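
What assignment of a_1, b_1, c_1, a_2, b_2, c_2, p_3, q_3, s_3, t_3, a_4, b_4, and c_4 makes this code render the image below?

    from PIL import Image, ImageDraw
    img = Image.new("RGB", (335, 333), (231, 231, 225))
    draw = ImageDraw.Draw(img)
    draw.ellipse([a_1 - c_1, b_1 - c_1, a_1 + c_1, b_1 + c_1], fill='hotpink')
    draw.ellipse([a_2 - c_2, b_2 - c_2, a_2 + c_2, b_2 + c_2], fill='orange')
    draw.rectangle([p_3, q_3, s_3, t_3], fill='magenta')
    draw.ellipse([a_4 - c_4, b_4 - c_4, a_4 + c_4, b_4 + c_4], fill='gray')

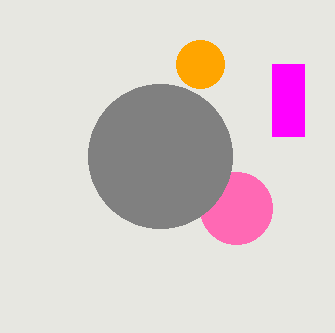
a_1 = 236; b_1 = 208; c_1 = 36; a_2 = 200; b_2 = 64; c_2 = 24; p_3 = 272; q_3 = 64; s_3 = 304; t_3 = 136; a_4 = 160; b_4 = 156; c_4 = 72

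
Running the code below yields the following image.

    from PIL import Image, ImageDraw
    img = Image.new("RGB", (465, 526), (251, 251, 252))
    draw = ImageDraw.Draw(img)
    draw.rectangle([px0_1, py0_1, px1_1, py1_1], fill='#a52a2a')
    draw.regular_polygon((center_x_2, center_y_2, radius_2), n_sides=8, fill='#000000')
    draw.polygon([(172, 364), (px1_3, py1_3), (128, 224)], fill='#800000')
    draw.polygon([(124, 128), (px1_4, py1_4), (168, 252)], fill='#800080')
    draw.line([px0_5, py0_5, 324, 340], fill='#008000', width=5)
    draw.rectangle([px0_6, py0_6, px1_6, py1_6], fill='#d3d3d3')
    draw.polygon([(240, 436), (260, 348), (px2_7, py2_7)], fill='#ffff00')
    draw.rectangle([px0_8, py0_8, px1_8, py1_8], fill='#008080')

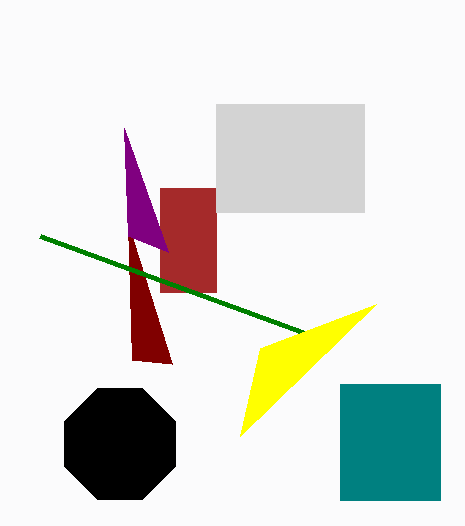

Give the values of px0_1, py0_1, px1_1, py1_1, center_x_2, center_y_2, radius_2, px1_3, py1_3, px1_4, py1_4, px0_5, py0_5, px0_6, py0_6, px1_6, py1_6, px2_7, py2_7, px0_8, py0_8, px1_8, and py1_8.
px0_1 = 160
py0_1 = 188
px1_1 = 216
py1_1 = 292
center_x_2 = 120
center_y_2 = 444
radius_2 = 60
px1_3 = 132
py1_3 = 360
px1_4 = 128
py1_4 = 236
px0_5 = 40
py0_5 = 236
px0_6 = 216
py0_6 = 104
px1_6 = 364
py1_6 = 212
px2_7 = 376
py2_7 = 304
px0_8 = 340
py0_8 = 384
px1_8 = 440
py1_8 = 500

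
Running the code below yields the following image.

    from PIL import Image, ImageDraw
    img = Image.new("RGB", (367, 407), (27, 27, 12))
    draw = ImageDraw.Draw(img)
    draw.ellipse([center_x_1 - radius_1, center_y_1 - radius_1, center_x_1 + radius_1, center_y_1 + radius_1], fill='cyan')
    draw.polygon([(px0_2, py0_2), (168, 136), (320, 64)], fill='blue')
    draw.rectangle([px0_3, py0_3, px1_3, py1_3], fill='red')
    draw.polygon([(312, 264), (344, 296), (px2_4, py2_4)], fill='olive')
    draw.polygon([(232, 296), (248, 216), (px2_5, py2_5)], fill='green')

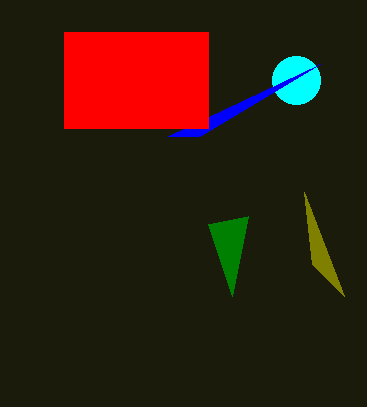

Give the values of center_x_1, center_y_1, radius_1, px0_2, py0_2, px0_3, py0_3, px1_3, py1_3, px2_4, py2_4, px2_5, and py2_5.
center_x_1 = 296, center_y_1 = 80, radius_1 = 24, px0_2 = 200, py0_2 = 136, px0_3 = 64, py0_3 = 32, px1_3 = 208, py1_3 = 128, px2_4 = 304, py2_4 = 192, px2_5 = 208, py2_5 = 224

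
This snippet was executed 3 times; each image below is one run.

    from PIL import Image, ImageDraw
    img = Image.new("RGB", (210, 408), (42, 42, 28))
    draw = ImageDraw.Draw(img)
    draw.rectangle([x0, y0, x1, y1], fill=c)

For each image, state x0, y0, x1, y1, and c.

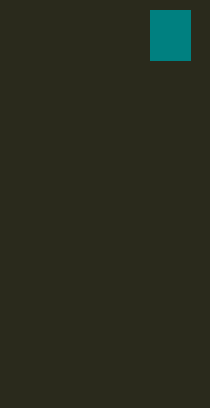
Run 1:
x0 = 150; y0 = 10; x1 = 190; y1 = 60; c = 'teal'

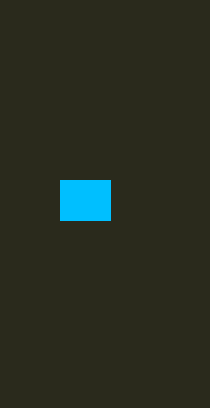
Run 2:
x0 = 60
y0 = 180
x1 = 110
y1 = 220
c = 'deepskyblue'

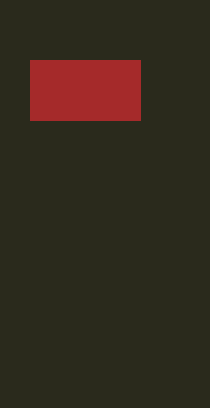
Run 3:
x0 = 30, y0 = 60, x1 = 140, y1 = 120, c = 'brown'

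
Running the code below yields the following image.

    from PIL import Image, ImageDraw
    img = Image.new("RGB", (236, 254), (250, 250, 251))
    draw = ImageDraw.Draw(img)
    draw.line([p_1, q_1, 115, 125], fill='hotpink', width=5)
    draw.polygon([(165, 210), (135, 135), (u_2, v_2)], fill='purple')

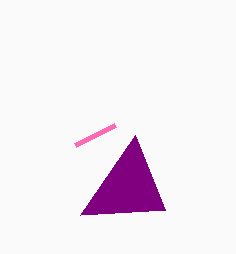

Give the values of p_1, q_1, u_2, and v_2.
p_1 = 75; q_1 = 145; u_2 = 80; v_2 = 215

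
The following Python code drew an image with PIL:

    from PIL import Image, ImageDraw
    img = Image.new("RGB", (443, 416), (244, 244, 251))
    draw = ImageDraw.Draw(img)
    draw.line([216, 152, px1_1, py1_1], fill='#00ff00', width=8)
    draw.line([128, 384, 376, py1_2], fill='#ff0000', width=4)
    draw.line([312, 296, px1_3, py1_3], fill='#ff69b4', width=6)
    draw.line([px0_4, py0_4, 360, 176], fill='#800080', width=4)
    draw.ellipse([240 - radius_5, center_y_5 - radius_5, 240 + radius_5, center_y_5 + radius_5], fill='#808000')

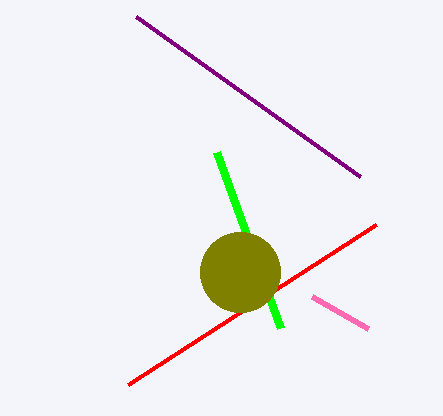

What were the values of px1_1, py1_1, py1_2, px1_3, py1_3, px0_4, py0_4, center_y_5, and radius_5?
px1_1 = 280
py1_1 = 328
py1_2 = 224
px1_3 = 368
py1_3 = 328
px0_4 = 136
py0_4 = 16
center_y_5 = 272
radius_5 = 40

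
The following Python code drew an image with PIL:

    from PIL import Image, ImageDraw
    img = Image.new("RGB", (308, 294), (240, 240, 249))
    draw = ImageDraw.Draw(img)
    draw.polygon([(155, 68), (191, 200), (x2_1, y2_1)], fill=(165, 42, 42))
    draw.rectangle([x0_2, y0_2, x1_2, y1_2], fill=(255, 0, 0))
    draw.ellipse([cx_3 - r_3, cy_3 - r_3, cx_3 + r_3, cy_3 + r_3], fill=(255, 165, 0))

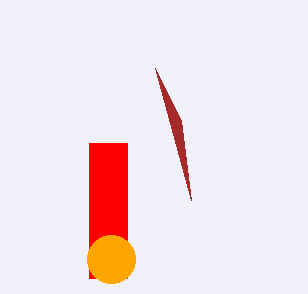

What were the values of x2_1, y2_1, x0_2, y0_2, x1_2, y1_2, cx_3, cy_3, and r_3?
x2_1 = 181, y2_1 = 121, x0_2 = 89, y0_2 = 143, x1_2 = 127, y1_2 = 278, cx_3 = 111, cy_3 = 259, r_3 = 24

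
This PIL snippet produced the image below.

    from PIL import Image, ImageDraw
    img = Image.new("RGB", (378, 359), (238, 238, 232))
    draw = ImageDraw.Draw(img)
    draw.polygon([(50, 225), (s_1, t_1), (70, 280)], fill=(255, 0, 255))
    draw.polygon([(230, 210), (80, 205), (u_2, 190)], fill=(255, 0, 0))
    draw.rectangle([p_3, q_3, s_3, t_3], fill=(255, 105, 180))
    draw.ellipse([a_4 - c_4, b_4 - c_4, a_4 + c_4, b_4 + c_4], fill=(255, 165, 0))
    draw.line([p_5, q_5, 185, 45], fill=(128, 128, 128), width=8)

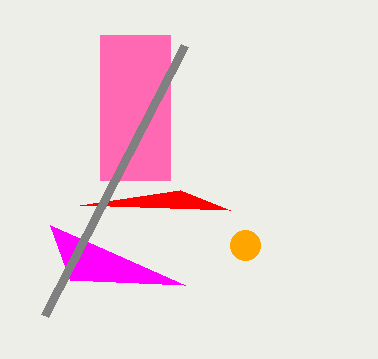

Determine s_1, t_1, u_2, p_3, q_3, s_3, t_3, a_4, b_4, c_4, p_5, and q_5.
s_1 = 185
t_1 = 285
u_2 = 180
p_3 = 100
q_3 = 35
s_3 = 170
t_3 = 180
a_4 = 245
b_4 = 245
c_4 = 15
p_5 = 45
q_5 = 315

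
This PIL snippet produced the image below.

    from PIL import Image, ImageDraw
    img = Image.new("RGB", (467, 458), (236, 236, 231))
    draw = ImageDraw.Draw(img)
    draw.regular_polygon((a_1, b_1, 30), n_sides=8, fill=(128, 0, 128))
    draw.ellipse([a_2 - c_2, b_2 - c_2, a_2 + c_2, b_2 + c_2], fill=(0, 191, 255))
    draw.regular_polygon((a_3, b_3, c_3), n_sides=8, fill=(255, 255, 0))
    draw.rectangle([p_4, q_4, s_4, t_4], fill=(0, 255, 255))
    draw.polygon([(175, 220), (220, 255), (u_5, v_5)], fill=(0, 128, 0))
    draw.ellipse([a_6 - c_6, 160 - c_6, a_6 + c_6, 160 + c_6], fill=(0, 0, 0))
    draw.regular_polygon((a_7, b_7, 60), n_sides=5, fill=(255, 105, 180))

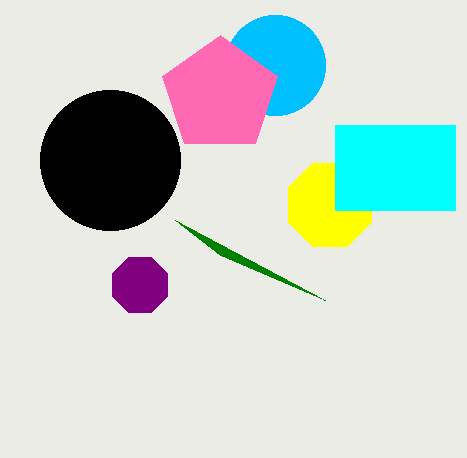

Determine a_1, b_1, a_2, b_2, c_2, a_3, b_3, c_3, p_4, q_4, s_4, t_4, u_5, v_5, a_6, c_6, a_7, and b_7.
a_1 = 140
b_1 = 285
a_2 = 275
b_2 = 65
c_2 = 50
a_3 = 330
b_3 = 205
c_3 = 45
p_4 = 335
q_4 = 125
s_4 = 455
t_4 = 210
u_5 = 325
v_5 = 300
a_6 = 110
c_6 = 70
a_7 = 220
b_7 = 95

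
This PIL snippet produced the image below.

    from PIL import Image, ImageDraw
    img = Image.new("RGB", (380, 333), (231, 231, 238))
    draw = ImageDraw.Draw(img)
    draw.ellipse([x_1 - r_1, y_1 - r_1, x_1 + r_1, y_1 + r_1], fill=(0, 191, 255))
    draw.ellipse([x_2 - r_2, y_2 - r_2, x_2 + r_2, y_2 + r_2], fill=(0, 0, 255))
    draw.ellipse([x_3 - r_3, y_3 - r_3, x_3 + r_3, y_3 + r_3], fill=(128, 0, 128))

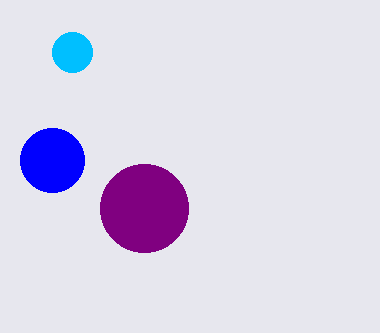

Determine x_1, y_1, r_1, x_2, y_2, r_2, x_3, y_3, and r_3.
x_1 = 72
y_1 = 52
r_1 = 20
x_2 = 52
y_2 = 160
r_2 = 32
x_3 = 144
y_3 = 208
r_3 = 44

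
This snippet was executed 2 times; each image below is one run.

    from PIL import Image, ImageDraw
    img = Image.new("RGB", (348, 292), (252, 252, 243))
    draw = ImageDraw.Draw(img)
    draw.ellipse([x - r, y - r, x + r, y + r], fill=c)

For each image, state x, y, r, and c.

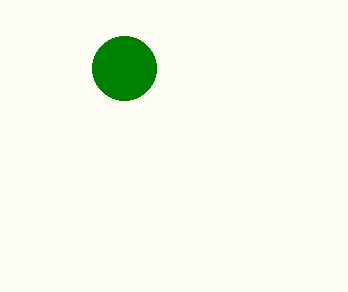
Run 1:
x = 124
y = 68
r = 32
c = 'green'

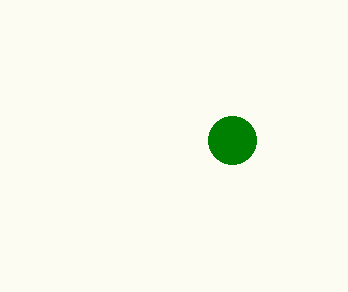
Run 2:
x = 232; y = 140; r = 24; c = 'green'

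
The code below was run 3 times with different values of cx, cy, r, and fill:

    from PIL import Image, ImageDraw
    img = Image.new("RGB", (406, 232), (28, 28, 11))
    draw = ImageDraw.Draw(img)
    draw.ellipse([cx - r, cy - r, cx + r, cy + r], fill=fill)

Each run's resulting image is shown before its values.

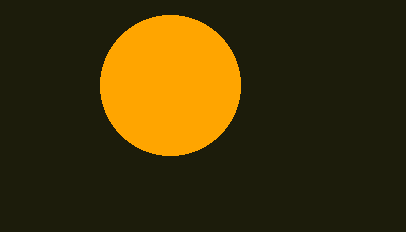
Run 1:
cx = 170
cy = 85
r = 70
fill = 'orange'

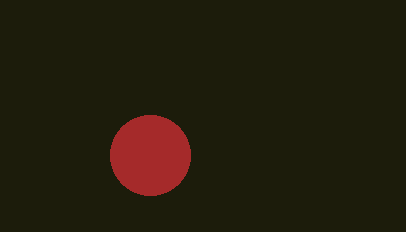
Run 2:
cx = 150, cy = 155, r = 40, fill = 'brown'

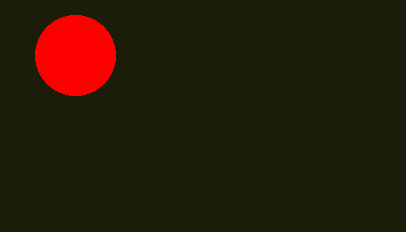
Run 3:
cx = 75, cy = 55, r = 40, fill = 'red'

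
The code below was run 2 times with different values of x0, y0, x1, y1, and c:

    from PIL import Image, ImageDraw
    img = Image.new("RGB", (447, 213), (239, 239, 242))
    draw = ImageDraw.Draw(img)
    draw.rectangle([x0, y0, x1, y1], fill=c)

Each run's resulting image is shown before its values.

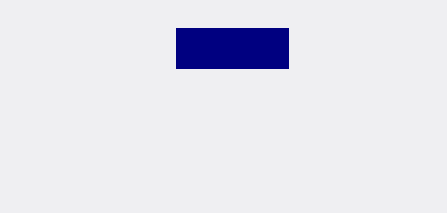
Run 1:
x0 = 176; y0 = 28; x1 = 288; y1 = 68; c = 'navy'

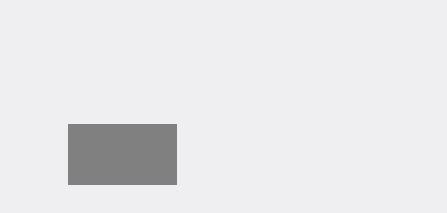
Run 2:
x0 = 68, y0 = 124, x1 = 176, y1 = 184, c = 'gray'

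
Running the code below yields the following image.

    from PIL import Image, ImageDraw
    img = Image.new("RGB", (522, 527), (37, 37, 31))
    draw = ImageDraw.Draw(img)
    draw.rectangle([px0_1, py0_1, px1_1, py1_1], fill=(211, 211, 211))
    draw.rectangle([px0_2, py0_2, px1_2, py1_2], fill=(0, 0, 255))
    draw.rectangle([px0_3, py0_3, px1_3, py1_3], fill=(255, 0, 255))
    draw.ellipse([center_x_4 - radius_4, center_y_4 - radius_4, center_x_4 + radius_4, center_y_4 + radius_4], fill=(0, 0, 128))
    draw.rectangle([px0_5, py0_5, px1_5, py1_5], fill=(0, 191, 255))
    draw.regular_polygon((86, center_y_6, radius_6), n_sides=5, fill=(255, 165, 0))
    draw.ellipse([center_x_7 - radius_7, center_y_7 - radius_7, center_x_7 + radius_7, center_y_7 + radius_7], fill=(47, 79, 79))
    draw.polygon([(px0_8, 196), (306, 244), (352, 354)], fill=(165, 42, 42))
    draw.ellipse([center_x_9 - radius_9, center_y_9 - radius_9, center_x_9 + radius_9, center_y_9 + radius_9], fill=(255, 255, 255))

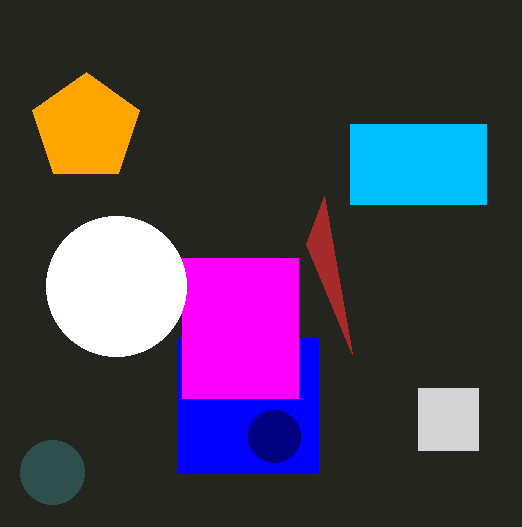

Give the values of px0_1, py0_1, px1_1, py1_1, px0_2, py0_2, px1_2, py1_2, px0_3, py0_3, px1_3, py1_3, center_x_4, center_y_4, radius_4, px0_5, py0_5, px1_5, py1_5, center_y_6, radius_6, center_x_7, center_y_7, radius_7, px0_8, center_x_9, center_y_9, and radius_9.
px0_1 = 418, py0_1 = 388, px1_1 = 478, py1_1 = 450, px0_2 = 178, py0_2 = 338, px1_2 = 318, py1_2 = 472, px0_3 = 182, py0_3 = 258, px1_3 = 298, py1_3 = 398, center_x_4 = 274, center_y_4 = 436, radius_4 = 26, px0_5 = 350, py0_5 = 124, px1_5 = 486, py1_5 = 204, center_y_6 = 128, radius_6 = 56, center_x_7 = 52, center_y_7 = 472, radius_7 = 32, px0_8 = 324, center_x_9 = 116, center_y_9 = 286, radius_9 = 70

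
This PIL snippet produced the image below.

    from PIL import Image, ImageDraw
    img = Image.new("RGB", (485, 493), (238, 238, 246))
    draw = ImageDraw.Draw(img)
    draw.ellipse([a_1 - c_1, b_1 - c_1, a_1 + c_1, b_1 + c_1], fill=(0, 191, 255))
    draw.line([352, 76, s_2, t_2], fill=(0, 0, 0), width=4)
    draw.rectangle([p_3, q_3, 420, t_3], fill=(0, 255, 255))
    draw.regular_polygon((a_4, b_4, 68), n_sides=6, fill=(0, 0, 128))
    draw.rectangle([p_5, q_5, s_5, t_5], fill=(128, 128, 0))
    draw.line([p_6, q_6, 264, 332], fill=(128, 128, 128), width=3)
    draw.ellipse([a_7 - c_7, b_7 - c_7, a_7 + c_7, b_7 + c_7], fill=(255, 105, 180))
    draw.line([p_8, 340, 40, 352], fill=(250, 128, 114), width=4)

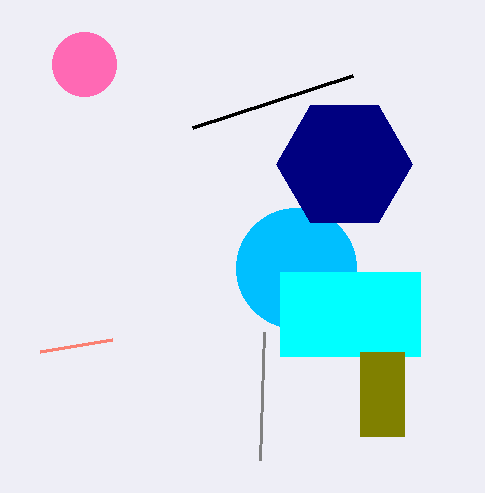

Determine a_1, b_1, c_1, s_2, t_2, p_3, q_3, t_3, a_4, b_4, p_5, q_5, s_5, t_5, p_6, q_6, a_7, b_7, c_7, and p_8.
a_1 = 296; b_1 = 268; c_1 = 60; s_2 = 192; t_2 = 128; p_3 = 280; q_3 = 272; t_3 = 356; a_4 = 344; b_4 = 164; p_5 = 360; q_5 = 352; s_5 = 404; t_5 = 436; p_6 = 260; q_6 = 460; a_7 = 84; b_7 = 64; c_7 = 32; p_8 = 112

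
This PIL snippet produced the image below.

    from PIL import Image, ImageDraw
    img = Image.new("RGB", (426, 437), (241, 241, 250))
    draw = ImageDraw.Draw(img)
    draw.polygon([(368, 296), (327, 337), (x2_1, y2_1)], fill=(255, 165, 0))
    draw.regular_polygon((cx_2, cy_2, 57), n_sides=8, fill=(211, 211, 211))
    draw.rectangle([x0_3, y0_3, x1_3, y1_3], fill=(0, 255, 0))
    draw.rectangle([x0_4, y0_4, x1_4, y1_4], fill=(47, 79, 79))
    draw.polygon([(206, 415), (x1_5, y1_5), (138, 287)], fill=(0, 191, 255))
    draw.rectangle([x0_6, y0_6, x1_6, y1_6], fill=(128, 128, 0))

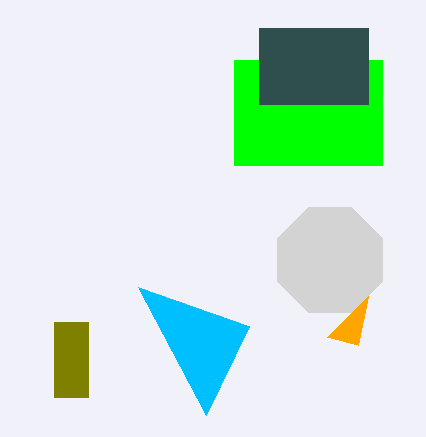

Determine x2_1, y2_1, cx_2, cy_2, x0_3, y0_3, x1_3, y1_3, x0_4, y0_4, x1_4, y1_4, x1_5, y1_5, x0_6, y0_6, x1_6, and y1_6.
x2_1 = 358; y2_1 = 345; cx_2 = 330; cy_2 = 260; x0_3 = 234; y0_3 = 60; x1_3 = 382; y1_3 = 165; x0_4 = 259; y0_4 = 28; x1_4 = 368; y1_4 = 104; x1_5 = 249; y1_5 = 326; x0_6 = 54; y0_6 = 322; x1_6 = 88; y1_6 = 397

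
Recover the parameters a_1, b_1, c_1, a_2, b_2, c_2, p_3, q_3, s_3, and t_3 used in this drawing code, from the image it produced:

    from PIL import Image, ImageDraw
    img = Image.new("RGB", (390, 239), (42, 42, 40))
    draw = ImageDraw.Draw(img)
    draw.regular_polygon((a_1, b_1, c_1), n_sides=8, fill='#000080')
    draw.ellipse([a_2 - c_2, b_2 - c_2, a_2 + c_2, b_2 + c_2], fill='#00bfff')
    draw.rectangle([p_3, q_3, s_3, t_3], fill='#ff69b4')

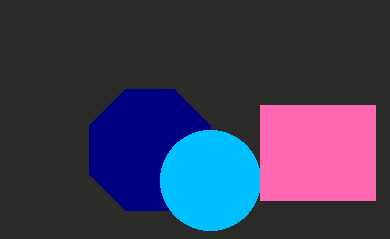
a_1 = 150, b_1 = 150, c_1 = 65, a_2 = 210, b_2 = 180, c_2 = 50, p_3 = 260, q_3 = 105, s_3 = 375, t_3 = 200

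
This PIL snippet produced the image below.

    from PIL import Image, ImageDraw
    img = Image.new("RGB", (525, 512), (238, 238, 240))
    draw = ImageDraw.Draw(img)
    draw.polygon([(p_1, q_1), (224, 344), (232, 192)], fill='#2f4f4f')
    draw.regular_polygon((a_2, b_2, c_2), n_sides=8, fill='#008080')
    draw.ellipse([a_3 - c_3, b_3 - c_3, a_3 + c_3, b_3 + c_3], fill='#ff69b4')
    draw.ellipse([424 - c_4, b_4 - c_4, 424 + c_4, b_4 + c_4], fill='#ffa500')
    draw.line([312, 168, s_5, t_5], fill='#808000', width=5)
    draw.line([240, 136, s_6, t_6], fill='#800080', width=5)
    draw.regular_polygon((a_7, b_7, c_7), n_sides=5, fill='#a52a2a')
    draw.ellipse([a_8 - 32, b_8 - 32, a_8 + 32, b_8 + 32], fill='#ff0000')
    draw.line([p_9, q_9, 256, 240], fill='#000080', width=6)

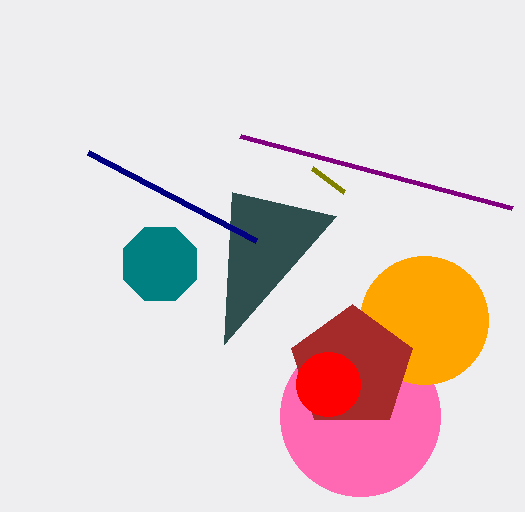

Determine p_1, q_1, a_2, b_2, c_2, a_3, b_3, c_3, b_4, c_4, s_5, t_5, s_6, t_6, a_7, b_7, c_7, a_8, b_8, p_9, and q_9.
p_1 = 336
q_1 = 216
a_2 = 160
b_2 = 264
c_2 = 40
a_3 = 360
b_3 = 416
c_3 = 80
b_4 = 320
c_4 = 64
s_5 = 344
t_5 = 192
s_6 = 512
t_6 = 208
a_7 = 352
b_7 = 368
c_7 = 64
a_8 = 328
b_8 = 384
p_9 = 88
q_9 = 152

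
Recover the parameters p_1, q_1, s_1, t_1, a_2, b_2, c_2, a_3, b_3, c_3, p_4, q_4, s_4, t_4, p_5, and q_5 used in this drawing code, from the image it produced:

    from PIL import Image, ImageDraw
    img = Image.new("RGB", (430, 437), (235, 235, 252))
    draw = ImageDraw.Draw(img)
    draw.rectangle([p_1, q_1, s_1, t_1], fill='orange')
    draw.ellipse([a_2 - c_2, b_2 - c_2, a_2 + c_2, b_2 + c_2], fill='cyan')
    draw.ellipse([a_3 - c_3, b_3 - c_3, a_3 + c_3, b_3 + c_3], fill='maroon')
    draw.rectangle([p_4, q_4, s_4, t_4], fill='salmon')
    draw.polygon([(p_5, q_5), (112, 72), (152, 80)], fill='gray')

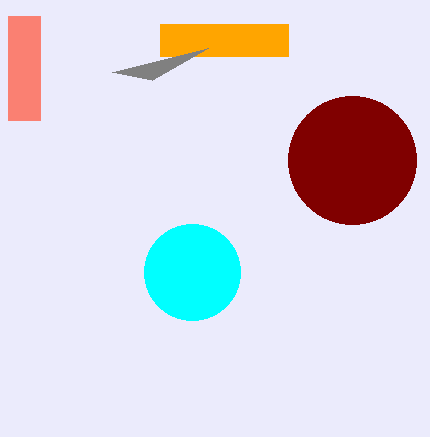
p_1 = 160
q_1 = 24
s_1 = 288
t_1 = 56
a_2 = 192
b_2 = 272
c_2 = 48
a_3 = 352
b_3 = 160
c_3 = 64
p_4 = 8
q_4 = 16
s_4 = 40
t_4 = 120
p_5 = 208
q_5 = 48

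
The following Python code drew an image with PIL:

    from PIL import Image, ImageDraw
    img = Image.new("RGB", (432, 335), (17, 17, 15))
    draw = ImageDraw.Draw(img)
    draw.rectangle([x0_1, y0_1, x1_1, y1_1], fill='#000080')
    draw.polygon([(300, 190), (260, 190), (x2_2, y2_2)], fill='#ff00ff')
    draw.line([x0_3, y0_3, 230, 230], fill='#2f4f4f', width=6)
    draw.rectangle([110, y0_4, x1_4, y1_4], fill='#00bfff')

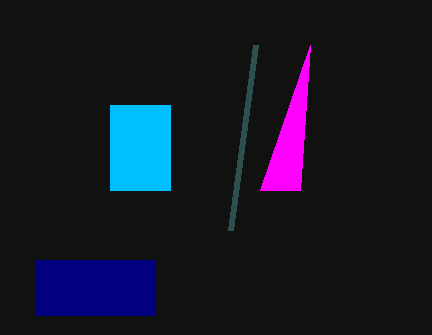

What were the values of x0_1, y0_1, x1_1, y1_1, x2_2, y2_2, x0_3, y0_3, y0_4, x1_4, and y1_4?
x0_1 = 35; y0_1 = 260; x1_1 = 155; y1_1 = 315; x2_2 = 310; y2_2 = 45; x0_3 = 255; y0_3 = 45; y0_4 = 105; x1_4 = 170; y1_4 = 190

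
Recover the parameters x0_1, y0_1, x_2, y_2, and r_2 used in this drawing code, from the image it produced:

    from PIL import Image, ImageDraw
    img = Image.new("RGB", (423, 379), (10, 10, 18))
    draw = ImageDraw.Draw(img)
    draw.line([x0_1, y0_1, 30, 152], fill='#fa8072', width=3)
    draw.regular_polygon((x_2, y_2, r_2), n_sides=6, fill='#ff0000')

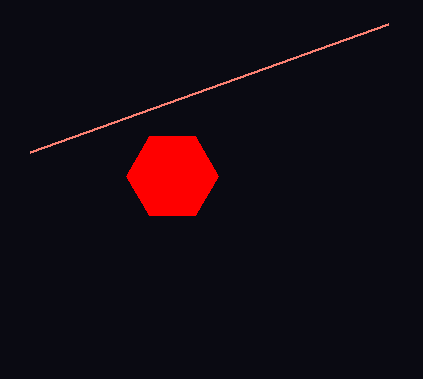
x0_1 = 388; y0_1 = 24; x_2 = 172; y_2 = 176; r_2 = 46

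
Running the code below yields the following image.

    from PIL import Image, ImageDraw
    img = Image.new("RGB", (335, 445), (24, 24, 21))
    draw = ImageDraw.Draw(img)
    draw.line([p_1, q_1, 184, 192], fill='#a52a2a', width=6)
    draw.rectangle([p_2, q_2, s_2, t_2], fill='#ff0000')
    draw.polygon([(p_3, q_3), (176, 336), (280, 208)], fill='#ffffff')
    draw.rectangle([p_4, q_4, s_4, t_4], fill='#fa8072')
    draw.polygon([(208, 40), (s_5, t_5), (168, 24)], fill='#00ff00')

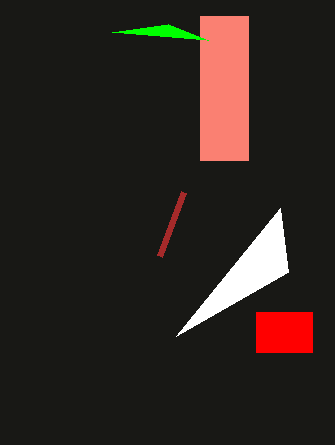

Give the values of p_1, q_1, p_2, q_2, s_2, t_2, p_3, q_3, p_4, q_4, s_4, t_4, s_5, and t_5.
p_1 = 160, q_1 = 256, p_2 = 256, q_2 = 312, s_2 = 312, t_2 = 352, p_3 = 288, q_3 = 272, p_4 = 200, q_4 = 16, s_4 = 248, t_4 = 160, s_5 = 112, t_5 = 32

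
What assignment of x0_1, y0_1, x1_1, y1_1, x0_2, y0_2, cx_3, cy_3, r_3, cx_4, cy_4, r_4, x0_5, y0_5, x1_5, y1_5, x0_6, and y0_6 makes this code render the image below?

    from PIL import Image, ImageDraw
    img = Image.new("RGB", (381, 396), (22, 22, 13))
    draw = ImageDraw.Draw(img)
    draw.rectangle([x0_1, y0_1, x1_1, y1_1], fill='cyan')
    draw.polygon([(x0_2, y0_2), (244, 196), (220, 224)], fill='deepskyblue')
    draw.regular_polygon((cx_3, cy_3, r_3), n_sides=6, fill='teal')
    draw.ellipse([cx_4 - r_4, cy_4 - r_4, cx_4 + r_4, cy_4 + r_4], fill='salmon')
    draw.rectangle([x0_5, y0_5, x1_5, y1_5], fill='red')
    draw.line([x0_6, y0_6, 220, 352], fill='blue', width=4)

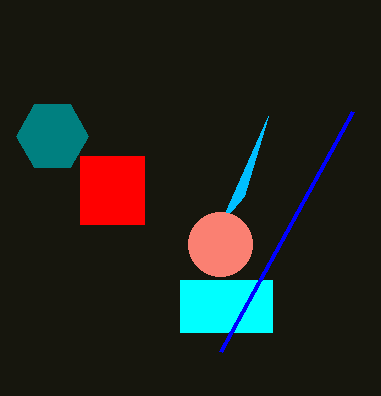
x0_1 = 180, y0_1 = 280, x1_1 = 272, y1_1 = 332, x0_2 = 268, y0_2 = 116, cx_3 = 52, cy_3 = 136, r_3 = 36, cx_4 = 220, cy_4 = 244, r_4 = 32, x0_5 = 80, y0_5 = 156, x1_5 = 144, y1_5 = 224, x0_6 = 352, y0_6 = 112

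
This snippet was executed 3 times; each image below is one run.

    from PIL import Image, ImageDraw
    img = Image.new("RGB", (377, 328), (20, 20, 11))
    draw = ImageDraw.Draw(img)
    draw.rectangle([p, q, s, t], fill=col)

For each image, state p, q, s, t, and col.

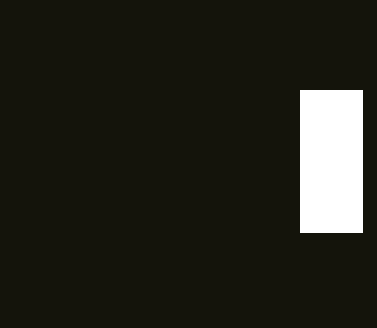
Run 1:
p = 300
q = 90
s = 362
t = 232
col = 'white'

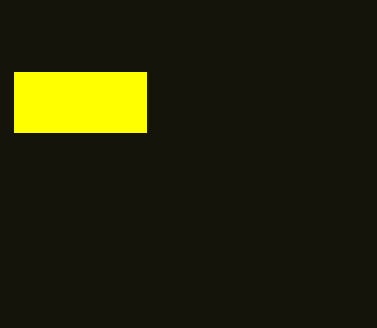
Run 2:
p = 14, q = 72, s = 146, t = 132, col = 'yellow'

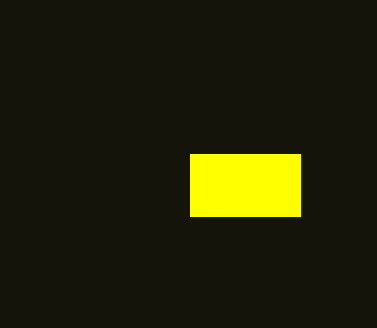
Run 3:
p = 190
q = 154
s = 300
t = 216
col = 'yellow'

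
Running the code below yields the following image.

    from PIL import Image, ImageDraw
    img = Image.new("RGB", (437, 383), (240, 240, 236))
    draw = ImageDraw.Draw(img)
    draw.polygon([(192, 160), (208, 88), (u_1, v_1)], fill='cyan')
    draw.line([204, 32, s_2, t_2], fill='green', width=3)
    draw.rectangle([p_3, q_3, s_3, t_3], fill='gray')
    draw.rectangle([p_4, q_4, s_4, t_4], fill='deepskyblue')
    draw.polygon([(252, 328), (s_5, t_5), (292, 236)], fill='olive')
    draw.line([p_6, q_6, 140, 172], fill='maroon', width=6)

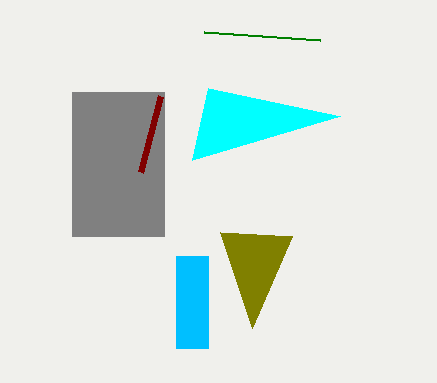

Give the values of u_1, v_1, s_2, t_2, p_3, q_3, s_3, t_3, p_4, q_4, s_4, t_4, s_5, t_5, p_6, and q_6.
u_1 = 340; v_1 = 116; s_2 = 320; t_2 = 40; p_3 = 72; q_3 = 92; s_3 = 164; t_3 = 236; p_4 = 176; q_4 = 256; s_4 = 208; t_4 = 348; s_5 = 220; t_5 = 232; p_6 = 160; q_6 = 96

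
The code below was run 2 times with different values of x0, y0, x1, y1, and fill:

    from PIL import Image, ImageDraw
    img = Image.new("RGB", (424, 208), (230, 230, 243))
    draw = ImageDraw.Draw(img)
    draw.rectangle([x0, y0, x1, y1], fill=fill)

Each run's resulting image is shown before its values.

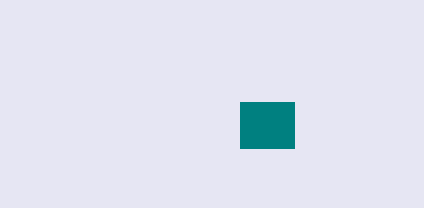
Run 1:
x0 = 240
y0 = 102
x1 = 294
y1 = 148
fill = 'teal'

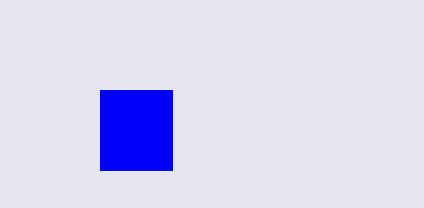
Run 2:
x0 = 100, y0 = 90, x1 = 172, y1 = 170, fill = 'blue'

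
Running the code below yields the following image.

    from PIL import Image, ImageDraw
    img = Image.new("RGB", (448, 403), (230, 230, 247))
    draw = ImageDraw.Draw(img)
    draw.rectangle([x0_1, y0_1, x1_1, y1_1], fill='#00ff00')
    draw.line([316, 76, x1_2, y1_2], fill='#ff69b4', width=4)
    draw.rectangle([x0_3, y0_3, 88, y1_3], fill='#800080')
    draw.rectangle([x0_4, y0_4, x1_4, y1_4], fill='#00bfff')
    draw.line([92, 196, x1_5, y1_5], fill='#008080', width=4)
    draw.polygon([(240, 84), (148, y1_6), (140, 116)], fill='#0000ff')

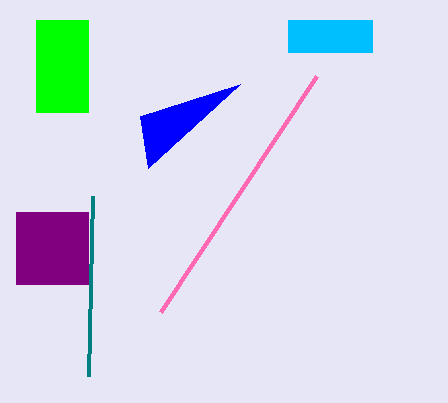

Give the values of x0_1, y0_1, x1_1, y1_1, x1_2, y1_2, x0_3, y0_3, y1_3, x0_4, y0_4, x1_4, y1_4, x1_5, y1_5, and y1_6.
x0_1 = 36; y0_1 = 20; x1_1 = 88; y1_1 = 112; x1_2 = 160; y1_2 = 312; x0_3 = 16; y0_3 = 212; y1_3 = 284; x0_4 = 288; y0_4 = 20; x1_4 = 372; y1_4 = 52; x1_5 = 88; y1_5 = 376; y1_6 = 168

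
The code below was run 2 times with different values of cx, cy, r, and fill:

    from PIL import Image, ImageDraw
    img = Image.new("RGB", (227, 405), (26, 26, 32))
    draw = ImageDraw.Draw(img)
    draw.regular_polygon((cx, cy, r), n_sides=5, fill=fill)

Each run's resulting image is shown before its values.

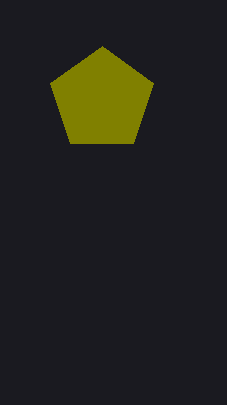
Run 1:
cx = 102
cy = 100
r = 54
fill = 'olive'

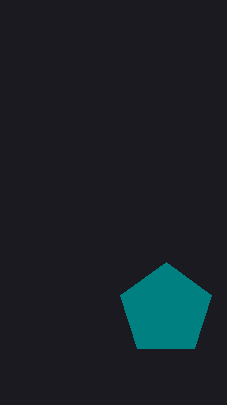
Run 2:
cx = 166; cy = 310; r = 48; fill = 'teal'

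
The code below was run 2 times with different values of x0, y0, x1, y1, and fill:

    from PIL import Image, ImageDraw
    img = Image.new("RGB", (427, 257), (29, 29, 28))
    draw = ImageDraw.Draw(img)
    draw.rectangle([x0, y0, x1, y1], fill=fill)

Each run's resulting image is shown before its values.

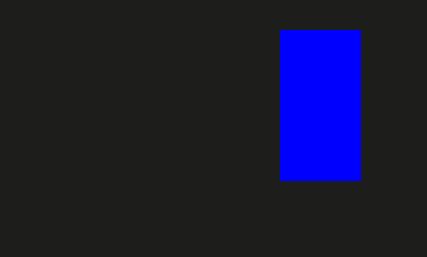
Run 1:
x0 = 280
y0 = 30
x1 = 360
y1 = 180
fill = 'blue'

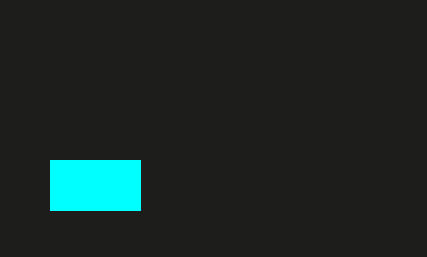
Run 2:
x0 = 50
y0 = 160
x1 = 140
y1 = 210
fill = 'cyan'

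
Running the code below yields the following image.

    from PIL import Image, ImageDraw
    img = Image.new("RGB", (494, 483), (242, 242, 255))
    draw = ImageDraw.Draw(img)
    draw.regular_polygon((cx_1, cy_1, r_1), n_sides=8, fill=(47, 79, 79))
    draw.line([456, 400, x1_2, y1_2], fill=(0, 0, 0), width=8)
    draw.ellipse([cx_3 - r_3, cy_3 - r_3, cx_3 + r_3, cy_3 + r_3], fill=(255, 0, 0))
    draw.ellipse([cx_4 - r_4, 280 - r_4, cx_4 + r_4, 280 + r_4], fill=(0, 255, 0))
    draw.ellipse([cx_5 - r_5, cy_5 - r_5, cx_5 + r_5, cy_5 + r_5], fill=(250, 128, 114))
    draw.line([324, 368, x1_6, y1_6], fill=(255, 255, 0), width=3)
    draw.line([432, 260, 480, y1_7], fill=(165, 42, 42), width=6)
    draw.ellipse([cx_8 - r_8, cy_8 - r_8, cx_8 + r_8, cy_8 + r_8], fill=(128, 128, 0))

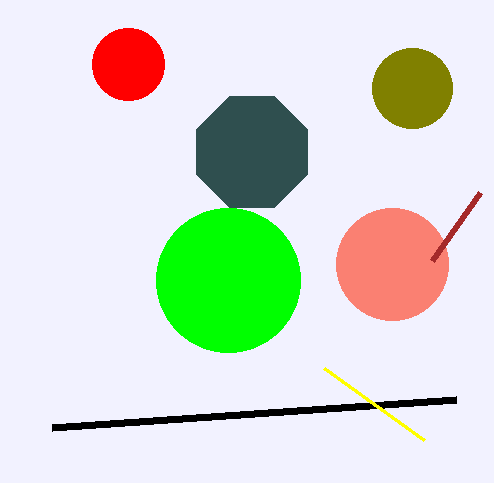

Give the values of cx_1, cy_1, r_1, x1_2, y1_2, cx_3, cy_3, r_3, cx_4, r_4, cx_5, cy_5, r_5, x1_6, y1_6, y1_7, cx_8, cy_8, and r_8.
cx_1 = 252, cy_1 = 152, r_1 = 60, x1_2 = 52, y1_2 = 428, cx_3 = 128, cy_3 = 64, r_3 = 36, cx_4 = 228, r_4 = 72, cx_5 = 392, cy_5 = 264, r_5 = 56, x1_6 = 424, y1_6 = 440, y1_7 = 192, cx_8 = 412, cy_8 = 88, r_8 = 40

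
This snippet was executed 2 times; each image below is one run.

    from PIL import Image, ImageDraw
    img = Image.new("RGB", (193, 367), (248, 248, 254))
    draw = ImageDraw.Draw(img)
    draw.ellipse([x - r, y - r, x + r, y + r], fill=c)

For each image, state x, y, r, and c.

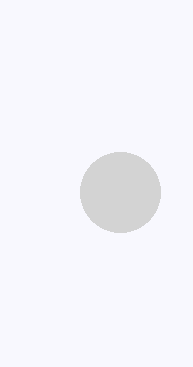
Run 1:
x = 120
y = 192
r = 40
c = 'lightgray'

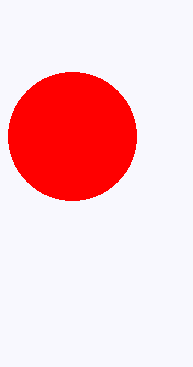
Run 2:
x = 72, y = 136, r = 64, c = 'red'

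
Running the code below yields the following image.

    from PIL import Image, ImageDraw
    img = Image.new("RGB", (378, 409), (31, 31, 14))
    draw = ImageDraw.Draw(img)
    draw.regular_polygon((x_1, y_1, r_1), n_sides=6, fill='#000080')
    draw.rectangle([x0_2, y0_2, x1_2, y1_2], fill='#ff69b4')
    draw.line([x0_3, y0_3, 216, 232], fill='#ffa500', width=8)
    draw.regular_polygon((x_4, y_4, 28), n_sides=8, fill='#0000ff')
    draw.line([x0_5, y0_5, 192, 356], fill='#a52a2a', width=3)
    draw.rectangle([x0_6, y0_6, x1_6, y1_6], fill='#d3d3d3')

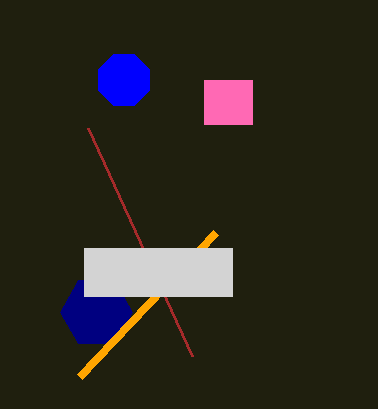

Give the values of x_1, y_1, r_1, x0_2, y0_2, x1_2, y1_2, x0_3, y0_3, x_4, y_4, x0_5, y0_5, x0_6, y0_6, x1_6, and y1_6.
x_1 = 96; y_1 = 312; r_1 = 36; x0_2 = 204; y0_2 = 80; x1_2 = 252; y1_2 = 124; x0_3 = 80; y0_3 = 376; x_4 = 124; y_4 = 80; x0_5 = 88; y0_5 = 128; x0_6 = 84; y0_6 = 248; x1_6 = 232; y1_6 = 296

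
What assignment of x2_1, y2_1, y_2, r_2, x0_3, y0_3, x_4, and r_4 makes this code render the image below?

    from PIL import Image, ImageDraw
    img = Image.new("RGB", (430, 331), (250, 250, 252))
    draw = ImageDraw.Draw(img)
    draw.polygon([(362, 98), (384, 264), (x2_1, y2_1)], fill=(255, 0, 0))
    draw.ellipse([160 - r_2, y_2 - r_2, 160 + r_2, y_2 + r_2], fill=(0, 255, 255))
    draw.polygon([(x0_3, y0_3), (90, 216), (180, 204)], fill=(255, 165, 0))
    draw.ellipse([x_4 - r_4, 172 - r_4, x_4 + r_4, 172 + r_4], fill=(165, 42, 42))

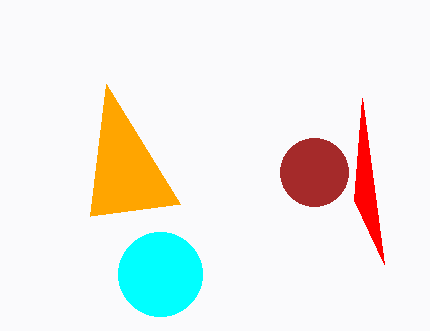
x2_1 = 354; y2_1 = 200; y_2 = 274; r_2 = 42; x0_3 = 106; y0_3 = 84; x_4 = 314; r_4 = 34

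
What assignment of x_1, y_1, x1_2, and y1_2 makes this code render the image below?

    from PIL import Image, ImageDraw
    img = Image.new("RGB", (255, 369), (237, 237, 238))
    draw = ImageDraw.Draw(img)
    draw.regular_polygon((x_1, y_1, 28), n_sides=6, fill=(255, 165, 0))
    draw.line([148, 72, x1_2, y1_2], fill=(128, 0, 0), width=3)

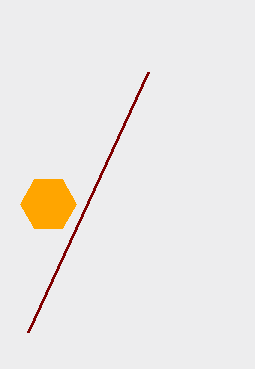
x_1 = 48; y_1 = 204; x1_2 = 28; y1_2 = 332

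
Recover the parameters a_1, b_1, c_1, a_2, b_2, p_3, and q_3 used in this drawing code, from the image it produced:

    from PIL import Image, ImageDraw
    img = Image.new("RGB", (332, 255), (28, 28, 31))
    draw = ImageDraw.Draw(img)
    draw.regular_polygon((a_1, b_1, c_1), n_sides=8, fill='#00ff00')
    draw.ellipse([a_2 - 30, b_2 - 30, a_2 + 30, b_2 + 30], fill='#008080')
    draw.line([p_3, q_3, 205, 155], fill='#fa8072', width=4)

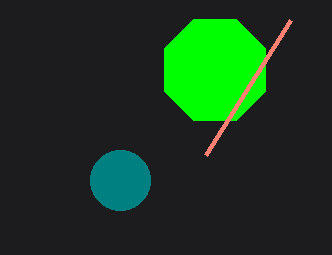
a_1 = 215; b_1 = 70; c_1 = 55; a_2 = 120; b_2 = 180; p_3 = 290; q_3 = 20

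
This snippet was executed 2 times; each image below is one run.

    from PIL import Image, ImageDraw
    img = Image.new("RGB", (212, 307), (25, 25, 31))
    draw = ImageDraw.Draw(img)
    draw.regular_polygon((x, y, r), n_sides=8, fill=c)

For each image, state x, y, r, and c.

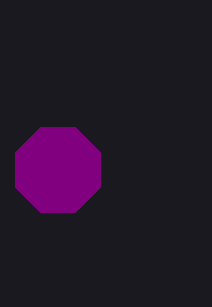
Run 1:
x = 58; y = 170; r = 46; c = 'purple'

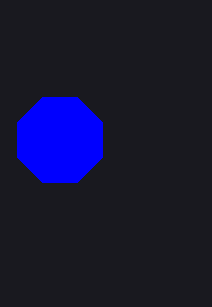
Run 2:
x = 60, y = 140, r = 46, c = 'blue'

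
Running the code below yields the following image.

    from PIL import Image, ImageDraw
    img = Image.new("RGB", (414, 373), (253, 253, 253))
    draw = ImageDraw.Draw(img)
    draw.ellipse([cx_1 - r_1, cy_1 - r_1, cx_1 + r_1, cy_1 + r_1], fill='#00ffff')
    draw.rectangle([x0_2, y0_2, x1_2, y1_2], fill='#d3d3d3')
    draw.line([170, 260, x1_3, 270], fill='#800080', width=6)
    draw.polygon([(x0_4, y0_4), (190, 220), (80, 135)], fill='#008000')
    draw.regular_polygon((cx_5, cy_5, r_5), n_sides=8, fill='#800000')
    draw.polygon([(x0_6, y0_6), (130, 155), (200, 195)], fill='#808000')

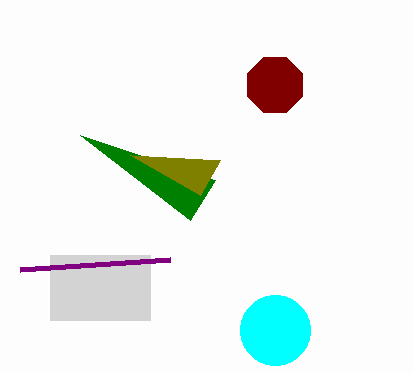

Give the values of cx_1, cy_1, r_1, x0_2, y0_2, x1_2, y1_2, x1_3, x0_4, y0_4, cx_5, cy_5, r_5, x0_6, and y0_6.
cx_1 = 275; cy_1 = 330; r_1 = 35; x0_2 = 50; y0_2 = 255; x1_2 = 150; y1_2 = 320; x1_3 = 20; x0_4 = 215; y0_4 = 180; cx_5 = 275; cy_5 = 85; r_5 = 30; x0_6 = 220; y0_6 = 160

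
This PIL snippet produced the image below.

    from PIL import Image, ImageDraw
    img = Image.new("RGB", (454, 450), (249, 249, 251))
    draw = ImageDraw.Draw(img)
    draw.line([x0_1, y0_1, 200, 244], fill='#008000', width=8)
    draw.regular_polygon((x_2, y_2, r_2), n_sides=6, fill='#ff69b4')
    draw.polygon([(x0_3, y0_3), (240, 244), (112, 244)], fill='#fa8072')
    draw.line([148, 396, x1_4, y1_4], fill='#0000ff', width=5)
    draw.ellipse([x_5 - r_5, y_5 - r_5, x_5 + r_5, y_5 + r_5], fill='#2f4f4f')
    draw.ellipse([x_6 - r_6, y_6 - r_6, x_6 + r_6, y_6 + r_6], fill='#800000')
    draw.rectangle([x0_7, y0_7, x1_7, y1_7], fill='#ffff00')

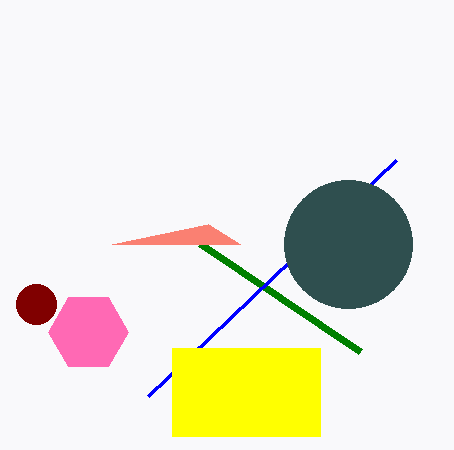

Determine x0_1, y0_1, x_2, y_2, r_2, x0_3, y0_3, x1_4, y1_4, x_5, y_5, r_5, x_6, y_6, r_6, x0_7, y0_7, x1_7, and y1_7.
x0_1 = 360; y0_1 = 352; x_2 = 88; y_2 = 332; r_2 = 40; x0_3 = 208; y0_3 = 224; x1_4 = 396; y1_4 = 160; x_5 = 348; y_5 = 244; r_5 = 64; x_6 = 36; y_6 = 304; r_6 = 20; x0_7 = 172; y0_7 = 348; x1_7 = 320; y1_7 = 436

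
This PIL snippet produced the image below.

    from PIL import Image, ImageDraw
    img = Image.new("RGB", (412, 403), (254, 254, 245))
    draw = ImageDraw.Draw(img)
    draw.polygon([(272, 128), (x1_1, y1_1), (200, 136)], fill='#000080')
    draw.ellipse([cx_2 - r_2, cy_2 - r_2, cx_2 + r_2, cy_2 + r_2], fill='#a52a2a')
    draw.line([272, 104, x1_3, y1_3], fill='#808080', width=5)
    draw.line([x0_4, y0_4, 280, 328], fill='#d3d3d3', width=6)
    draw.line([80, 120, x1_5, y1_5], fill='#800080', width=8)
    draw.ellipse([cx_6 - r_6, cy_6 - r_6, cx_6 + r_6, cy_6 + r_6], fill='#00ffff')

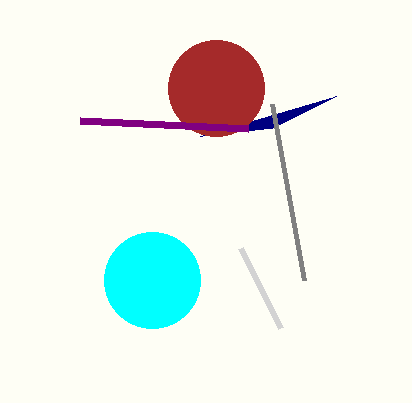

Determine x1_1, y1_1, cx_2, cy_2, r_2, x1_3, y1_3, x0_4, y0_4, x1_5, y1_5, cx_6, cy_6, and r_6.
x1_1 = 336; y1_1 = 96; cx_2 = 216; cy_2 = 88; r_2 = 48; x1_3 = 304; y1_3 = 280; x0_4 = 240; y0_4 = 248; x1_5 = 248; y1_5 = 128; cx_6 = 152; cy_6 = 280; r_6 = 48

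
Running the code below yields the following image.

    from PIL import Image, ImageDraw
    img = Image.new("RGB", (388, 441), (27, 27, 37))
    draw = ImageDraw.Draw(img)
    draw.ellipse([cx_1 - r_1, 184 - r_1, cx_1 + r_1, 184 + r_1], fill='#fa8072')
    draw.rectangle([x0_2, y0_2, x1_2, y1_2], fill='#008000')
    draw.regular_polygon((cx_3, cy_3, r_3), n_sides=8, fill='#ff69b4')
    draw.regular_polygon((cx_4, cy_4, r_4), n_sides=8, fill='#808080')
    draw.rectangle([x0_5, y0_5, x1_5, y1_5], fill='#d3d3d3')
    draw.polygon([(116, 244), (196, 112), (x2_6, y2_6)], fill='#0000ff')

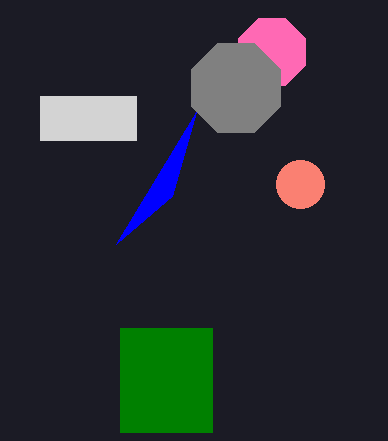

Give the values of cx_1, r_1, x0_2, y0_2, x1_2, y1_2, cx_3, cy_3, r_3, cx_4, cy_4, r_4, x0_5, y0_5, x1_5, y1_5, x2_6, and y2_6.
cx_1 = 300
r_1 = 24
x0_2 = 120
y0_2 = 328
x1_2 = 212
y1_2 = 432
cx_3 = 272
cy_3 = 52
r_3 = 36
cx_4 = 236
cy_4 = 88
r_4 = 48
x0_5 = 40
y0_5 = 96
x1_5 = 136
y1_5 = 140
x2_6 = 172
y2_6 = 196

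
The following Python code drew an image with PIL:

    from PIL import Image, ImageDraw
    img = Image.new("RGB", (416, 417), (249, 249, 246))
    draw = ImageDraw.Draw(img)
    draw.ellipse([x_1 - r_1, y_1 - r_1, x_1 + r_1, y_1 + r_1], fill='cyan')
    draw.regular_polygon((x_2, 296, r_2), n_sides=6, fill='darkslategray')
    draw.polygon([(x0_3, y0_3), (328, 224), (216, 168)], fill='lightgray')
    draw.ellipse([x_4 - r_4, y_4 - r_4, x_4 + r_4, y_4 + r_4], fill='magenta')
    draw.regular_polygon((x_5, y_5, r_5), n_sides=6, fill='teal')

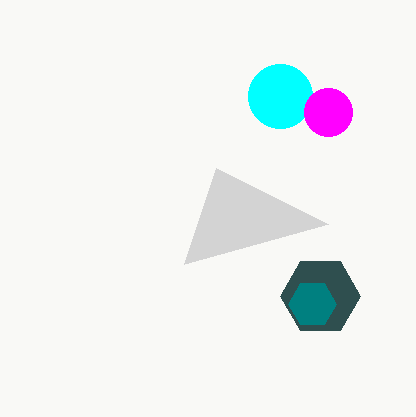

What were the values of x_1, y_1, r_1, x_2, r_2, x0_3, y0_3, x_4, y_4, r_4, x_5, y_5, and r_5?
x_1 = 280
y_1 = 96
r_1 = 32
x_2 = 320
r_2 = 40
x0_3 = 184
y0_3 = 264
x_4 = 328
y_4 = 112
r_4 = 24
x_5 = 312
y_5 = 304
r_5 = 24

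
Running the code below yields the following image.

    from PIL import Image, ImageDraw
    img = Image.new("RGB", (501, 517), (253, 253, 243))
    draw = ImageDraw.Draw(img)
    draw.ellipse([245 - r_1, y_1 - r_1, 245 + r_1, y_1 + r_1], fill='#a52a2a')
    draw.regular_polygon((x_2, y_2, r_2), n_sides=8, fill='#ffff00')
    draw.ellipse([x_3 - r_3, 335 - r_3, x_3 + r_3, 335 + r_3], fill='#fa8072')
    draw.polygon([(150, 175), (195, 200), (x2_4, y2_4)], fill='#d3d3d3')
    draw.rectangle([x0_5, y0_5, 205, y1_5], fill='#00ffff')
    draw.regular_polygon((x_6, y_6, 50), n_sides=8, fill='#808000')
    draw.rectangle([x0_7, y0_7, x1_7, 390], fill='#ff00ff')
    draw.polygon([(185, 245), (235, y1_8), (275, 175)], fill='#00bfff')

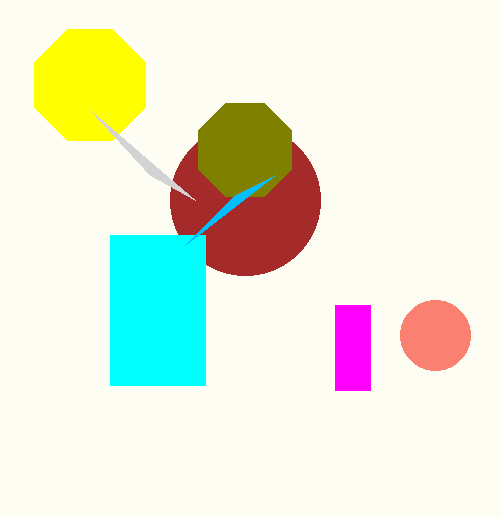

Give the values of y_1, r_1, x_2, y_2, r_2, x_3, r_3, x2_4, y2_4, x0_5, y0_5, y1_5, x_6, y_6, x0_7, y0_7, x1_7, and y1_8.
y_1 = 200; r_1 = 75; x_2 = 90; y_2 = 85; r_2 = 60; x_3 = 435; r_3 = 35; x2_4 = 90; y2_4 = 110; x0_5 = 110; y0_5 = 235; y1_5 = 385; x_6 = 245; y_6 = 150; x0_7 = 335; y0_7 = 305; x1_7 = 370; y1_8 = 195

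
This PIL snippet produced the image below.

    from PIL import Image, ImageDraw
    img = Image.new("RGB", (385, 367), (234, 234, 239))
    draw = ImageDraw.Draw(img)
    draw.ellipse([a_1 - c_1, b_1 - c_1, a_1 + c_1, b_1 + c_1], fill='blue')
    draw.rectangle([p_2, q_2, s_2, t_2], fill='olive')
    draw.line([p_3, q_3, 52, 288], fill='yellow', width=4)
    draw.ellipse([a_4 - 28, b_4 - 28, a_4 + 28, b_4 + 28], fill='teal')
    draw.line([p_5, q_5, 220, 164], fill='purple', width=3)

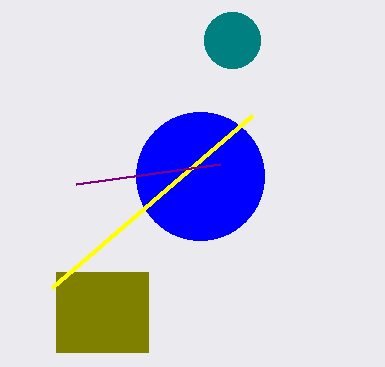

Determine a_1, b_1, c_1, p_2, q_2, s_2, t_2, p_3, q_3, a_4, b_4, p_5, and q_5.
a_1 = 200; b_1 = 176; c_1 = 64; p_2 = 56; q_2 = 272; s_2 = 148; t_2 = 352; p_3 = 252; q_3 = 116; a_4 = 232; b_4 = 40; p_5 = 76; q_5 = 184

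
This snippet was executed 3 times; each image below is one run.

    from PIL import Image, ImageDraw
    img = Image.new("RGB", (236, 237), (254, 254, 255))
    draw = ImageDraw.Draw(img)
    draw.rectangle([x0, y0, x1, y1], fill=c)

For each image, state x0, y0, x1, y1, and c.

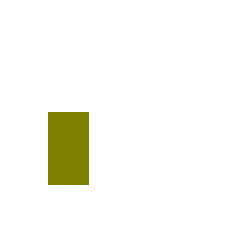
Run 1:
x0 = 48, y0 = 112, x1 = 88, y1 = 184, c = 'olive'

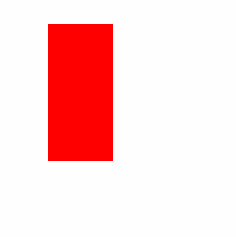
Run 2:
x0 = 48, y0 = 24, x1 = 112, y1 = 160, c = 'red'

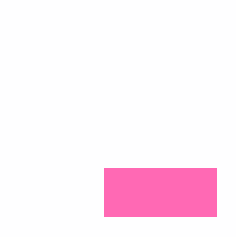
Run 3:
x0 = 104, y0 = 168, x1 = 216, y1 = 216, c = 'hotpink'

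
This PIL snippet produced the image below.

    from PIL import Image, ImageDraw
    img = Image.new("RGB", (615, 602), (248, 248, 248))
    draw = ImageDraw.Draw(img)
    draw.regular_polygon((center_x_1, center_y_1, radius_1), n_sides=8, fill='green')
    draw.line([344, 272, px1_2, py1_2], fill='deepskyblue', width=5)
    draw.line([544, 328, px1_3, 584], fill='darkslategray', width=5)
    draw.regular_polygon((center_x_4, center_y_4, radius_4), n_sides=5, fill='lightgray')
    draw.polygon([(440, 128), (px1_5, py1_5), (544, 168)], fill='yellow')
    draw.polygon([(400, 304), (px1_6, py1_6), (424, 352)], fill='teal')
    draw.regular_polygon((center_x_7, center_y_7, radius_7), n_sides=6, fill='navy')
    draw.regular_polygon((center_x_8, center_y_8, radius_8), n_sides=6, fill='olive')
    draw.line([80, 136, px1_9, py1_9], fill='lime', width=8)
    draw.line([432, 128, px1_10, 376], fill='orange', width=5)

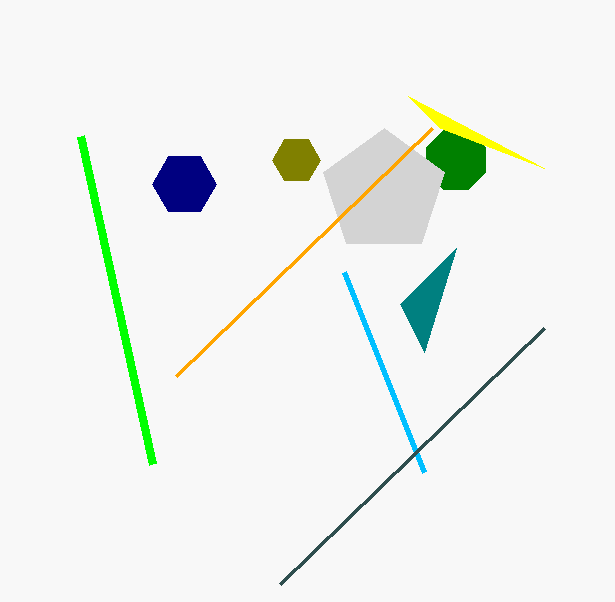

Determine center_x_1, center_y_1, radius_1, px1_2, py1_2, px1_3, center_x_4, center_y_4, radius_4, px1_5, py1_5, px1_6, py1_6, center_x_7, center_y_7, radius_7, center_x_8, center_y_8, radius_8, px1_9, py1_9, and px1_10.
center_x_1 = 456
center_y_1 = 160
radius_1 = 32
px1_2 = 424
py1_2 = 472
px1_3 = 280
center_x_4 = 384
center_y_4 = 192
radius_4 = 64
px1_5 = 408
py1_5 = 96
px1_6 = 456
py1_6 = 248
center_x_7 = 184
center_y_7 = 184
radius_7 = 32
center_x_8 = 296
center_y_8 = 160
radius_8 = 24
px1_9 = 152
py1_9 = 464
px1_10 = 176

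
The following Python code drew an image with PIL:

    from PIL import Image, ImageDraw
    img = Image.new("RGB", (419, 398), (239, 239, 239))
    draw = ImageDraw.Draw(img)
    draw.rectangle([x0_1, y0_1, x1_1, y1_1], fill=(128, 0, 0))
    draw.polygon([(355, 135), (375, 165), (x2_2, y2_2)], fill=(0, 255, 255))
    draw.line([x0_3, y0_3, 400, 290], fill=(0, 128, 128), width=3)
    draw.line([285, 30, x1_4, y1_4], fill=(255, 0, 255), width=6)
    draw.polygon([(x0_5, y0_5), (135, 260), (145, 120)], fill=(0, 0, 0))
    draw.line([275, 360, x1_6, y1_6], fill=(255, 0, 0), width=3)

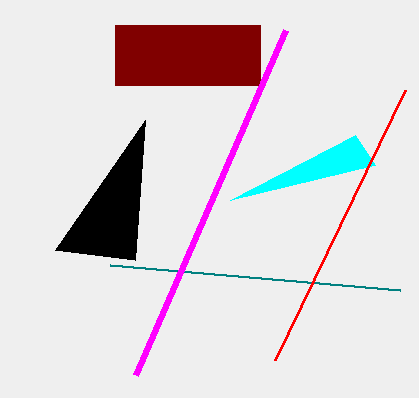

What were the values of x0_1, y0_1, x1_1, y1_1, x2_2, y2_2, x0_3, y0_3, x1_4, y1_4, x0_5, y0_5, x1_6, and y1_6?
x0_1 = 115, y0_1 = 25, x1_1 = 260, y1_1 = 85, x2_2 = 230, y2_2 = 200, x0_3 = 110, y0_3 = 265, x1_4 = 135, y1_4 = 375, x0_5 = 55, y0_5 = 250, x1_6 = 405, y1_6 = 90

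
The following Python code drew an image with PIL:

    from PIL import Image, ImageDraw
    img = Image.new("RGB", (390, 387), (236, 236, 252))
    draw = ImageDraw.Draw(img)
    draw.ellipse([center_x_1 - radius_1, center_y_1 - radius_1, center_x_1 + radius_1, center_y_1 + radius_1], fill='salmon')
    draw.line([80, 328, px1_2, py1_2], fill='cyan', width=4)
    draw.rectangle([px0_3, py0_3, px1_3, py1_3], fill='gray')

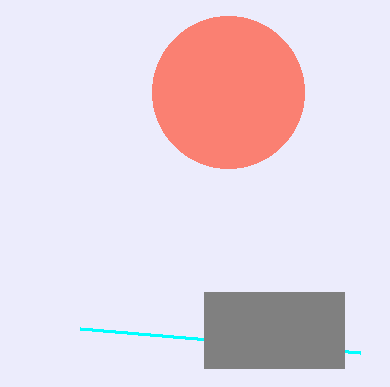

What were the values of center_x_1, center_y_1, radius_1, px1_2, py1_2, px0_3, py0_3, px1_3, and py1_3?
center_x_1 = 228
center_y_1 = 92
radius_1 = 76
px1_2 = 360
py1_2 = 352
px0_3 = 204
py0_3 = 292
px1_3 = 344
py1_3 = 368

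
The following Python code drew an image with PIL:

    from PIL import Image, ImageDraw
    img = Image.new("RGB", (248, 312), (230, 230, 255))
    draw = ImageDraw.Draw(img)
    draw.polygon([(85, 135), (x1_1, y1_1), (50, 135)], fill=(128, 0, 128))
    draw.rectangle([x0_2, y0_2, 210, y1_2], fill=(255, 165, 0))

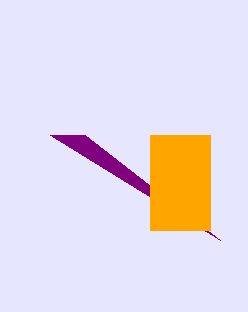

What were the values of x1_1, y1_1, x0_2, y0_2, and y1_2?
x1_1 = 220, y1_1 = 240, x0_2 = 150, y0_2 = 135, y1_2 = 230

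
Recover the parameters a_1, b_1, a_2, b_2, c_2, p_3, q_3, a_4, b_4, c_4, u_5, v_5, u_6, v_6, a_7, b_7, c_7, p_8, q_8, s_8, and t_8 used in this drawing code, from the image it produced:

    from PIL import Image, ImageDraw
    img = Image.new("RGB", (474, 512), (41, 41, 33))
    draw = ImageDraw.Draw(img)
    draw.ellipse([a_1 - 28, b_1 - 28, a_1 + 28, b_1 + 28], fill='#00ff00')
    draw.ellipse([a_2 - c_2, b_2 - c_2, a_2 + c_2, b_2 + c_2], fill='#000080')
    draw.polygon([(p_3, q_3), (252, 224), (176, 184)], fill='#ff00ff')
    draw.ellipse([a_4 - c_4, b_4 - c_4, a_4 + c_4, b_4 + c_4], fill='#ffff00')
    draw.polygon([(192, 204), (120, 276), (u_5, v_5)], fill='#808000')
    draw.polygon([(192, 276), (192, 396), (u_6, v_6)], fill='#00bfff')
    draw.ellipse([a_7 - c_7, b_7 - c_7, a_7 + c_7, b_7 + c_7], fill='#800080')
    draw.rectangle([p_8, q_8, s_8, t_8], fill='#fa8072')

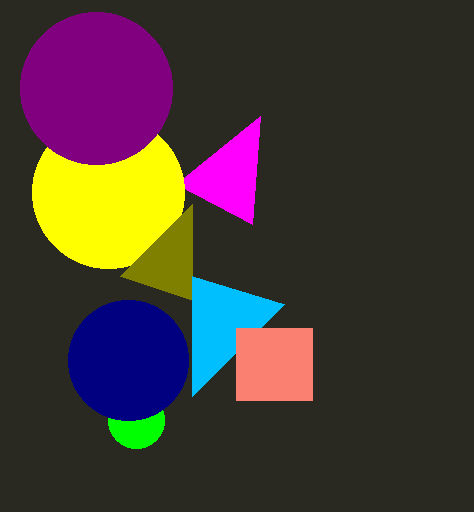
a_1 = 136; b_1 = 420; a_2 = 128; b_2 = 360; c_2 = 60; p_3 = 260; q_3 = 116; a_4 = 108; b_4 = 192; c_4 = 76; u_5 = 192; v_5 = 300; u_6 = 284; v_6 = 304; a_7 = 96; b_7 = 88; c_7 = 76; p_8 = 236; q_8 = 328; s_8 = 312; t_8 = 400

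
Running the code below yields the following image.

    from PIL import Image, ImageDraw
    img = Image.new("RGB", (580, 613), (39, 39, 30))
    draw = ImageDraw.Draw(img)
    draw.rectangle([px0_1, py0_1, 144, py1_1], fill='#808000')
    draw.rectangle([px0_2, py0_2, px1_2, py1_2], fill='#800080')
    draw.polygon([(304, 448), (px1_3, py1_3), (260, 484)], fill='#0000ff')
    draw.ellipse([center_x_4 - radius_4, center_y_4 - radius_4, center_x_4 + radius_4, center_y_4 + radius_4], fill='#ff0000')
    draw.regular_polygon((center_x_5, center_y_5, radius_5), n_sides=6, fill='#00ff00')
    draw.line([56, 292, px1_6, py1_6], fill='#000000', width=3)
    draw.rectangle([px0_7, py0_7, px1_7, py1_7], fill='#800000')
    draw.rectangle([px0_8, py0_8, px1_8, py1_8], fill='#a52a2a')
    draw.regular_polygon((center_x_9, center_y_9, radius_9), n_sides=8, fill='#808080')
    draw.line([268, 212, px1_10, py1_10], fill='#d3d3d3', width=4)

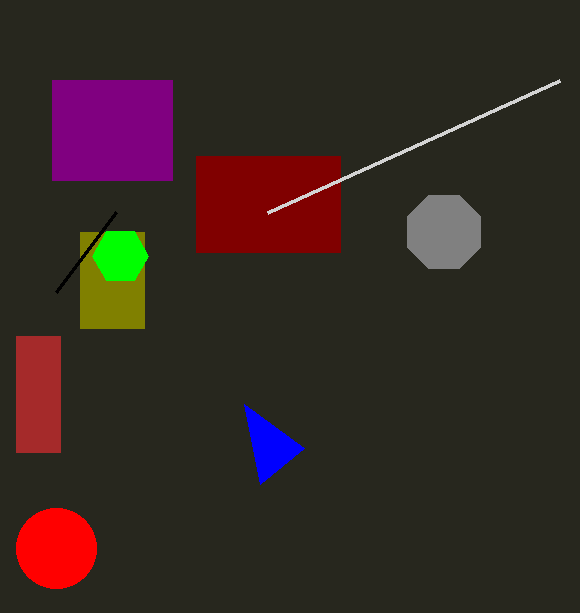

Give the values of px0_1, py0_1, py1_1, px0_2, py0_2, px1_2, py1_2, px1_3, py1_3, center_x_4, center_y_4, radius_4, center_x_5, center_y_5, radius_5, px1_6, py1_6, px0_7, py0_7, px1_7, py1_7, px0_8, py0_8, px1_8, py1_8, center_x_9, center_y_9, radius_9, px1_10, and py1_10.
px0_1 = 80; py0_1 = 232; py1_1 = 328; px0_2 = 52; py0_2 = 80; px1_2 = 172; py1_2 = 180; px1_3 = 244; py1_3 = 404; center_x_4 = 56; center_y_4 = 548; radius_4 = 40; center_x_5 = 120; center_y_5 = 256; radius_5 = 28; px1_6 = 116; py1_6 = 212; px0_7 = 196; py0_7 = 156; px1_7 = 340; py1_7 = 252; px0_8 = 16; py0_8 = 336; px1_8 = 60; py1_8 = 452; center_x_9 = 444; center_y_9 = 232; radius_9 = 40; px1_10 = 560; py1_10 = 80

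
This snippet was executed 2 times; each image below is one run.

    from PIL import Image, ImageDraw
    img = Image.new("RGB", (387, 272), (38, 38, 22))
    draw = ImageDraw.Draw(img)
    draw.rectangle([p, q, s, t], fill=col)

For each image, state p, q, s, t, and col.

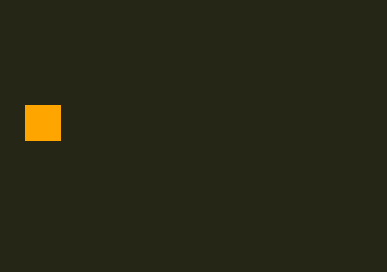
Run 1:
p = 25, q = 105, s = 60, t = 140, col = 'orange'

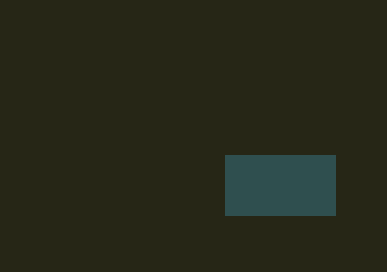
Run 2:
p = 225, q = 155, s = 335, t = 215, col = 'darkslategray'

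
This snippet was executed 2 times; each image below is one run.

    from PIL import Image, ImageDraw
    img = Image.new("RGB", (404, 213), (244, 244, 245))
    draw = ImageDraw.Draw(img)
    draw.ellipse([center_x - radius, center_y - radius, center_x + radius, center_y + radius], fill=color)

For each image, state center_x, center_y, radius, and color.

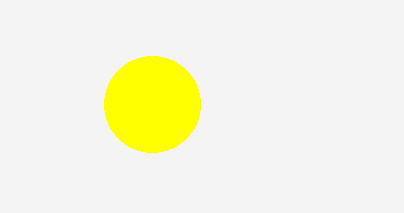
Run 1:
center_x = 152
center_y = 104
radius = 48
color = 'yellow'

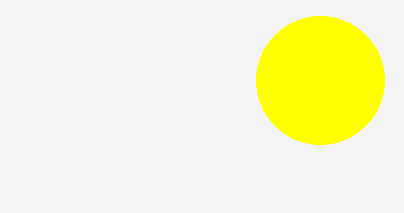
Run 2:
center_x = 320; center_y = 80; radius = 64; color = 'yellow'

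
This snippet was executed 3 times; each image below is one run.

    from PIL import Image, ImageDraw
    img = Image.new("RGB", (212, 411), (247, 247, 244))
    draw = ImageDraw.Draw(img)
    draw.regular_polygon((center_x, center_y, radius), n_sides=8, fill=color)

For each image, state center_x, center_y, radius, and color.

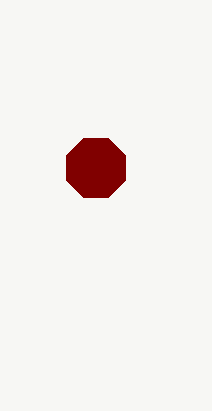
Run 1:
center_x = 96
center_y = 168
radius = 32
color = 'maroon'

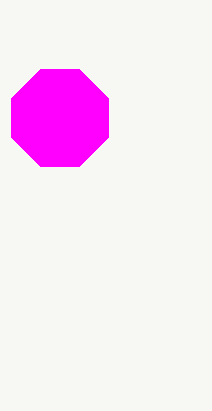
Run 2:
center_x = 60; center_y = 118; radius = 52; color = 'magenta'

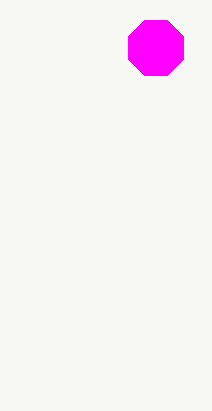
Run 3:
center_x = 156; center_y = 48; radius = 30; color = 'magenta'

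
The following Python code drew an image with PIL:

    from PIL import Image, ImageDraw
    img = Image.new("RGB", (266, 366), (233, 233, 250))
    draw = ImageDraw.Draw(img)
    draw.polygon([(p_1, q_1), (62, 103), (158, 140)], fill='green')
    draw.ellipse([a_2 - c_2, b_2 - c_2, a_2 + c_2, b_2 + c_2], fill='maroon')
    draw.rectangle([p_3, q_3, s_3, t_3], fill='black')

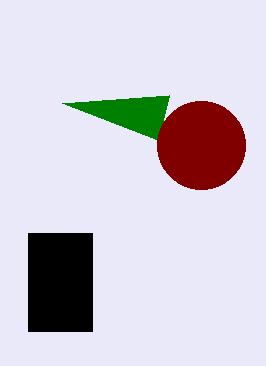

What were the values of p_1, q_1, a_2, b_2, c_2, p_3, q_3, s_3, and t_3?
p_1 = 169; q_1 = 95; a_2 = 201; b_2 = 145; c_2 = 44; p_3 = 28; q_3 = 233; s_3 = 92; t_3 = 331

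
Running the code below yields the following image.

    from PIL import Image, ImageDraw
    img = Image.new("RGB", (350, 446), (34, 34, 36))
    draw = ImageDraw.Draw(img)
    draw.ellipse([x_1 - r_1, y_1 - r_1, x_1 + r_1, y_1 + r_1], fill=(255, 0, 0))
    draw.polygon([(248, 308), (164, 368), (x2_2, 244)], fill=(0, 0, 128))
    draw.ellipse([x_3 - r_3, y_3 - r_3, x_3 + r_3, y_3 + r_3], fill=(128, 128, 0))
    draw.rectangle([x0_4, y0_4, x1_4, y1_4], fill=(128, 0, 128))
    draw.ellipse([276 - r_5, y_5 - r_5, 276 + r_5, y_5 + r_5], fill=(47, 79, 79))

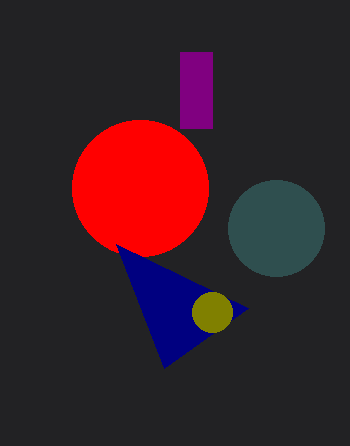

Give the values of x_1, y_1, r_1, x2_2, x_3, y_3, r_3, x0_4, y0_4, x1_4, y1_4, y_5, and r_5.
x_1 = 140
y_1 = 188
r_1 = 68
x2_2 = 116
x_3 = 212
y_3 = 312
r_3 = 20
x0_4 = 180
y0_4 = 52
x1_4 = 212
y1_4 = 128
y_5 = 228
r_5 = 48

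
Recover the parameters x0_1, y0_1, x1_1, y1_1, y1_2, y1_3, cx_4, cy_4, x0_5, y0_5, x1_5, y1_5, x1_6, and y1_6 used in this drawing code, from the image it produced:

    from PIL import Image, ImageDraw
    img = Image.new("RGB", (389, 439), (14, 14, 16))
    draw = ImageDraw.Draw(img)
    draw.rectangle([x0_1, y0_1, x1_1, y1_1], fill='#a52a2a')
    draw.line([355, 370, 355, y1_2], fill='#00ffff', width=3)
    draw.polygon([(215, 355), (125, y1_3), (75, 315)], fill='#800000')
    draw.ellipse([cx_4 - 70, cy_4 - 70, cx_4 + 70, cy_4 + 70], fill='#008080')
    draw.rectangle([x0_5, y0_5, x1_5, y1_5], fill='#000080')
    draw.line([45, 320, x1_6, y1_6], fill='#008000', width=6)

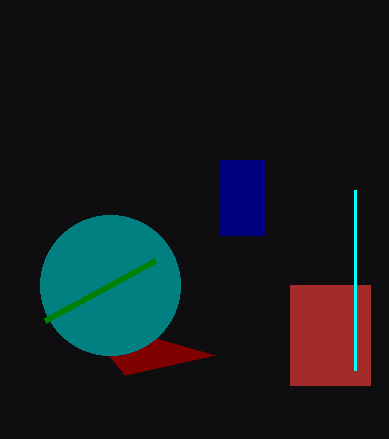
x0_1 = 290
y0_1 = 285
x1_1 = 370
y1_1 = 385
y1_2 = 190
y1_3 = 375
cx_4 = 110
cy_4 = 285
x0_5 = 220
y0_5 = 160
x1_5 = 265
y1_5 = 235
x1_6 = 155
y1_6 = 260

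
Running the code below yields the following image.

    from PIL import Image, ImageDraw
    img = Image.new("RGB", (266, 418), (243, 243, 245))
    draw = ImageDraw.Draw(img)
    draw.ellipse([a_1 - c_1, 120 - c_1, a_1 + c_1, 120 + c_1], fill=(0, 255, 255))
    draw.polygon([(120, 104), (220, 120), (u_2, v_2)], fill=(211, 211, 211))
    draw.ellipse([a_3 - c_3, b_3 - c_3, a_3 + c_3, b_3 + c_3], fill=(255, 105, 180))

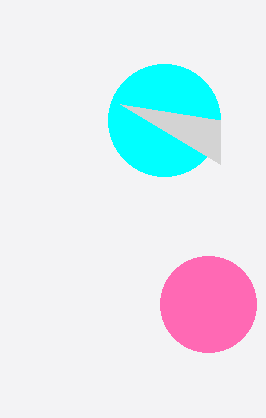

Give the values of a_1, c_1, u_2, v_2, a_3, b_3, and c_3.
a_1 = 164, c_1 = 56, u_2 = 220, v_2 = 164, a_3 = 208, b_3 = 304, c_3 = 48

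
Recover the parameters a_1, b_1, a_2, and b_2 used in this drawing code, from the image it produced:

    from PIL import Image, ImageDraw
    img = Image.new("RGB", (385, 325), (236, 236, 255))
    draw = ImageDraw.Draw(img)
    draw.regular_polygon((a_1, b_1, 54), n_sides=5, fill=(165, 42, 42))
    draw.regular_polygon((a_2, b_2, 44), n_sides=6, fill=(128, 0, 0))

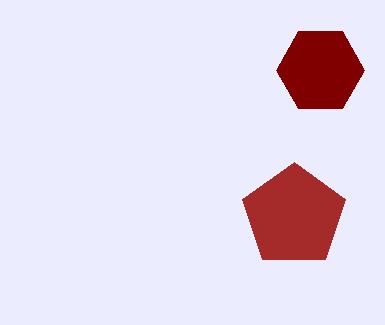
a_1 = 294; b_1 = 216; a_2 = 320; b_2 = 70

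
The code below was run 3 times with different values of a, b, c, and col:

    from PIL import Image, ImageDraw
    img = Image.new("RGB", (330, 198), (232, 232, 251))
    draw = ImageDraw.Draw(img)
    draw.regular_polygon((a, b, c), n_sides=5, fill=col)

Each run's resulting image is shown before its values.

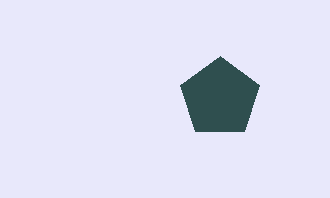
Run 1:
a = 220; b = 98; c = 42; col = 'darkslategray'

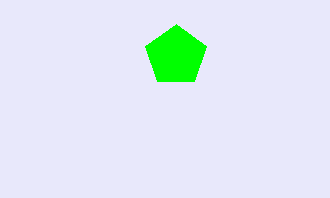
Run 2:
a = 176
b = 56
c = 32
col = 'lime'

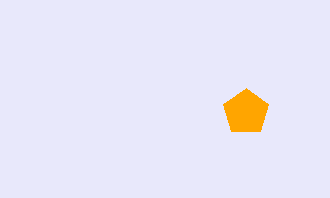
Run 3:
a = 246, b = 112, c = 24, col = 'orange'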